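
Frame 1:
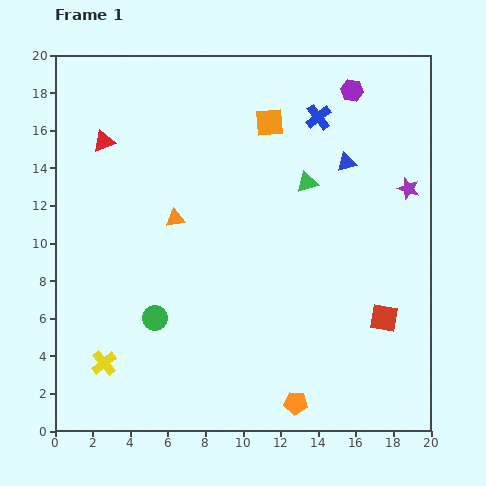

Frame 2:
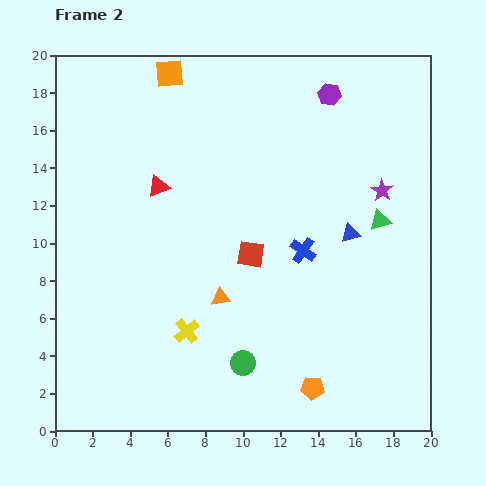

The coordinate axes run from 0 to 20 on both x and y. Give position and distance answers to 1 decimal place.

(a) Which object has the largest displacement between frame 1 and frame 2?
the red square

(moved 7.9; next 7.1)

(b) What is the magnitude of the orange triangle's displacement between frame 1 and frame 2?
4.8

The orange triangle moved from (6.4, 11.3) to (8.8, 7.1), a distance of √(2.4² + 4.2²) ≈ 4.8.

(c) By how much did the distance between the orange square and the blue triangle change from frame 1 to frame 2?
+8.2

Distance in frame 1: 4.6. Distance in frame 2: 12.8.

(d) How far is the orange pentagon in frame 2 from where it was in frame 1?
1.2

The orange pentagon moved from (12.8, 1.5) to (13.7, 2.3), a distance of √(0.9² + 0.8²) ≈ 1.2.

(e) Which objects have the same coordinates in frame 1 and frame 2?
none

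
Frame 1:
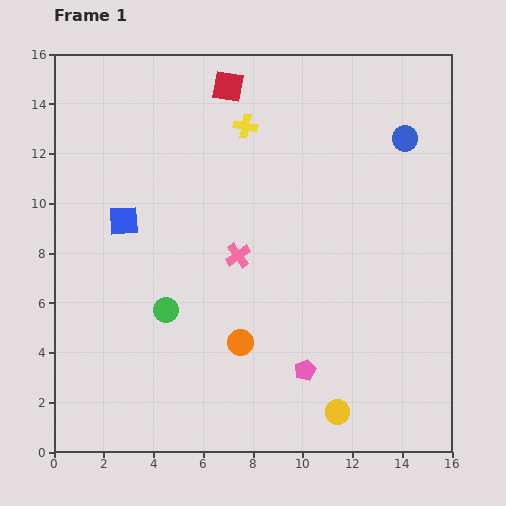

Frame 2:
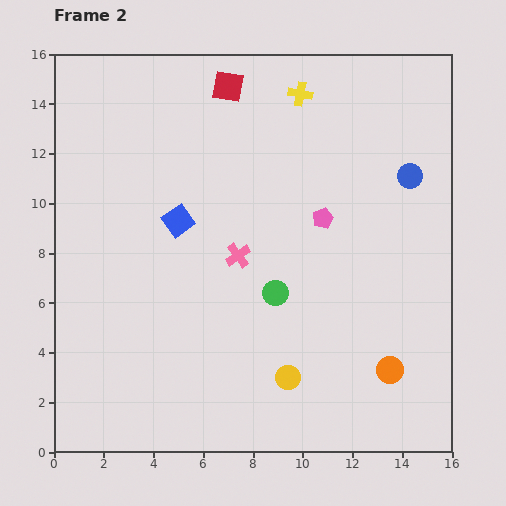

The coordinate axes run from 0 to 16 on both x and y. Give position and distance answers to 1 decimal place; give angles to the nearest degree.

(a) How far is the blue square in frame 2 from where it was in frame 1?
2.2

The blue square moved from (2.8, 9.3) to (5.0, 9.3), a distance of √(2.2² + 0.0²) ≈ 2.2.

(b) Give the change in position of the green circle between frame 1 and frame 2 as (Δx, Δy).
(4.4, 0.7)

The green circle was at (4.5, 5.7) in frame 1 and (8.9, 6.4) in frame 2.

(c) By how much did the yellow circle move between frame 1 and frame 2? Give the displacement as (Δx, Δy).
(-2.0, 1.4)

The yellow circle was at (11.4, 1.6) in frame 1 and (9.4, 3.0) in frame 2.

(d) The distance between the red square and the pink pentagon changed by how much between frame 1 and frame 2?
-5.3

Distance in frame 1: 11.8. Distance in frame 2: 6.5.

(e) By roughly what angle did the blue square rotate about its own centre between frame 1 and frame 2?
31° counter-clockwise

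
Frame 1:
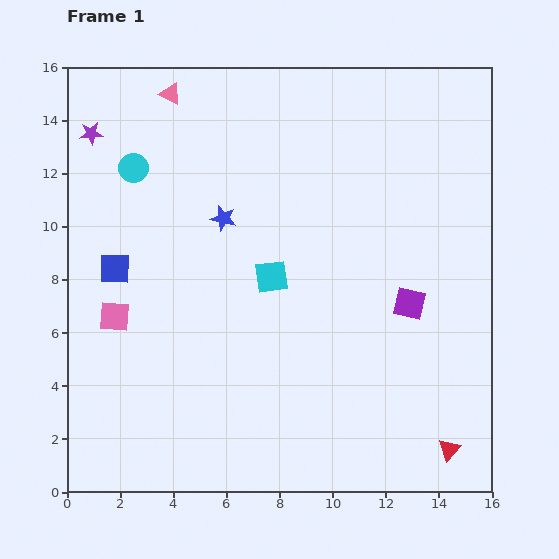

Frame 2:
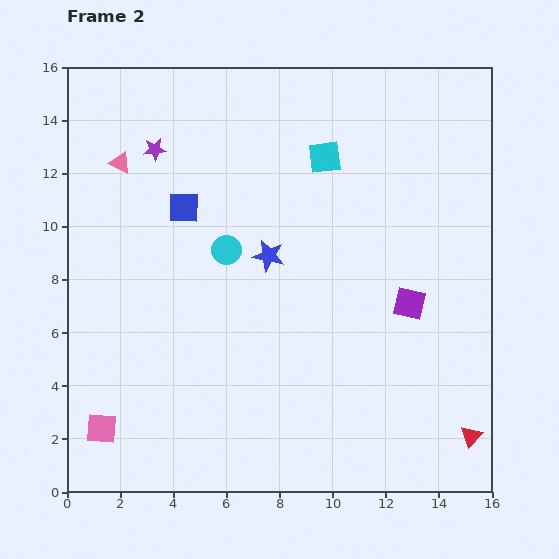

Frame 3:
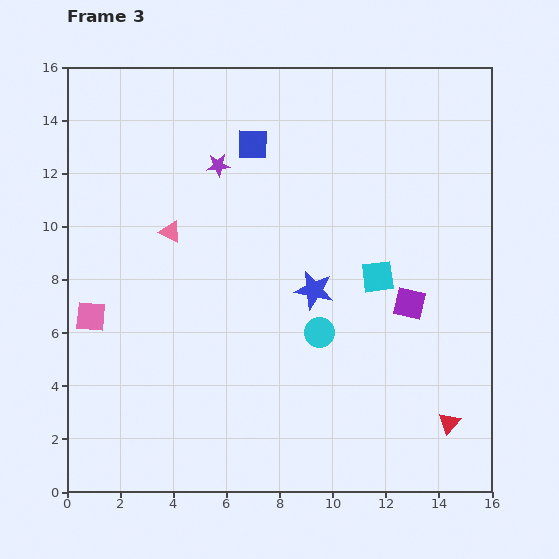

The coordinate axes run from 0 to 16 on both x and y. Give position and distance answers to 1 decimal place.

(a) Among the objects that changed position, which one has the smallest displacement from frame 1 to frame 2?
the red triangle

(moved 0.9)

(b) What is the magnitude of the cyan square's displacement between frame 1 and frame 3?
4.0

The cyan square moved from (7.7, 8.1) to (11.7, 8.1), a distance of √(4.0² + 0.0²) ≈ 4.0.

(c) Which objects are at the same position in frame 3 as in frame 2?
the purple square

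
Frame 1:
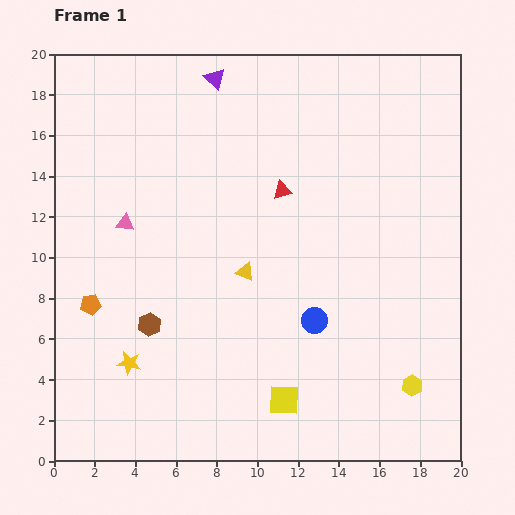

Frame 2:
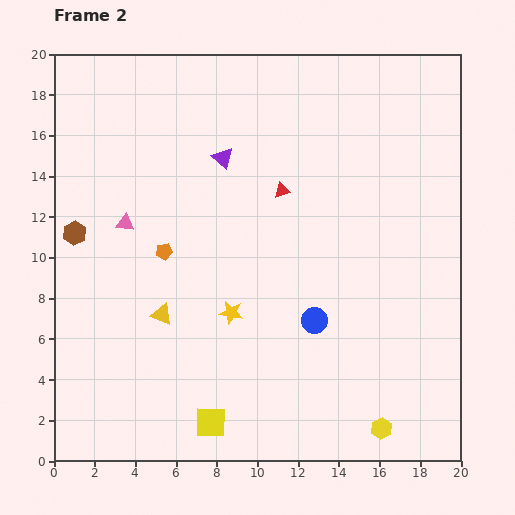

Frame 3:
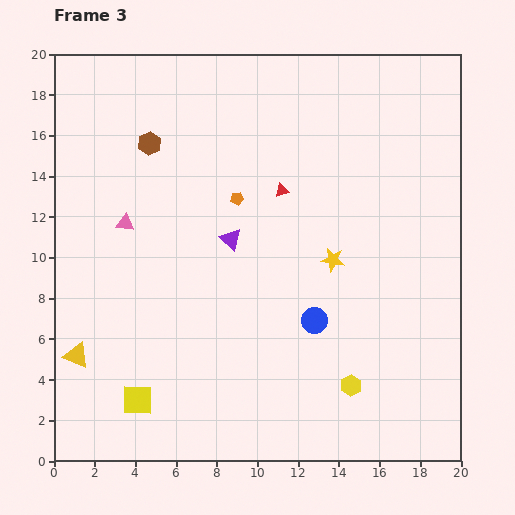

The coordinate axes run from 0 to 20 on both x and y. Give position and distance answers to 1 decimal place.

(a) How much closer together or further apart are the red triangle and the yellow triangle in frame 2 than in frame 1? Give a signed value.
+4.1

Distance in frame 1: 4.4. Distance in frame 2: 8.5.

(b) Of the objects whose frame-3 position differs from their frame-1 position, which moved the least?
the yellow hexagon

(moved 3.0)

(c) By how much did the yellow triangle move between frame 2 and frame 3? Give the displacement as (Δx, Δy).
(-4.2, -2.0)

The yellow triangle was at (5.3, 7.2) in frame 2 and (1.1, 5.2) in frame 3.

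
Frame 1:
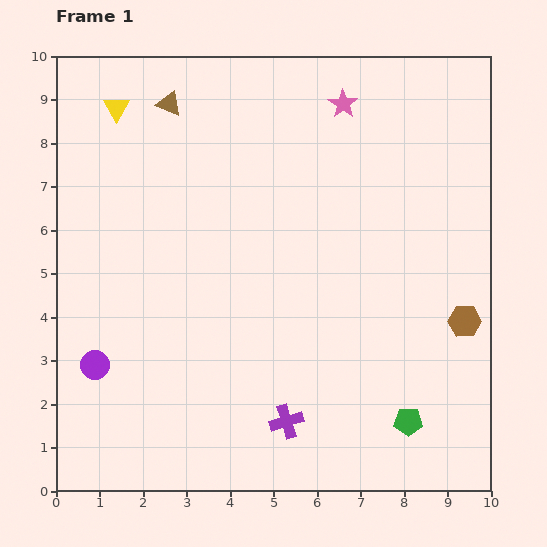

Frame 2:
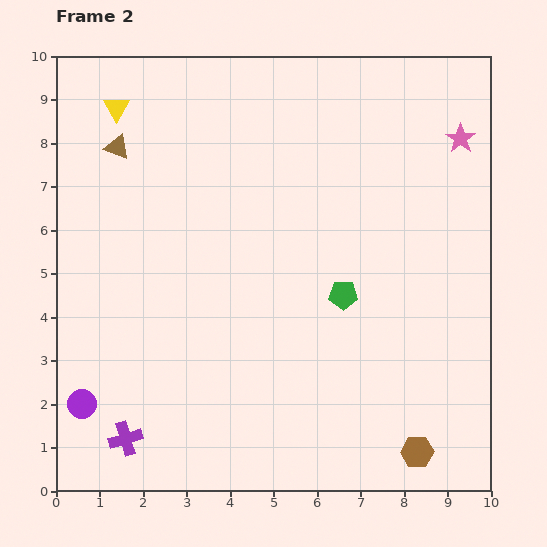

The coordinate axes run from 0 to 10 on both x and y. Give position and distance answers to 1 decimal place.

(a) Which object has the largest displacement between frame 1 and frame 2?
the purple cross

(moved 3.7; next 3.3)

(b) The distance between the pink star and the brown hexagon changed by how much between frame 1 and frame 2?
+1.6

Distance in frame 1: 5.7. Distance in frame 2: 7.3.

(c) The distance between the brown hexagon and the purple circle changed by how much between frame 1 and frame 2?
-0.8

Distance in frame 1: 8.6. Distance in frame 2: 7.8.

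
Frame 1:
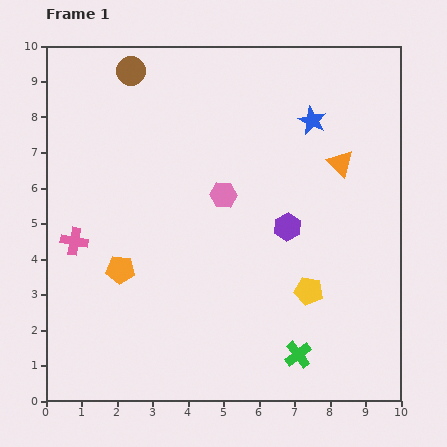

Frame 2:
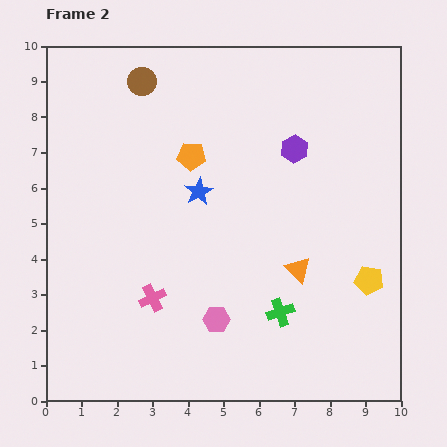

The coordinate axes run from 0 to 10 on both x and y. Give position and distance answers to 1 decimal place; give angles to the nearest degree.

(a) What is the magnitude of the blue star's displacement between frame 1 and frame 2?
3.8

The blue star moved from (7.5, 7.9) to (4.3, 5.9), a distance of √(3.2² + 2.0²) ≈ 3.8.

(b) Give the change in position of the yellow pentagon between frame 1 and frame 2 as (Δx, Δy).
(1.7, 0.3)

The yellow pentagon was at (7.4, 3.1) in frame 1 and (9.1, 3.4) in frame 2.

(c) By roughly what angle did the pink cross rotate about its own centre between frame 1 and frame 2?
36° counter-clockwise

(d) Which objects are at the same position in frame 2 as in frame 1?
none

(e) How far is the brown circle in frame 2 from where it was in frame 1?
0.4

The brown circle moved from (2.4, 9.3) to (2.7, 9.0), a distance of √(0.3² + 0.3²) ≈ 0.4.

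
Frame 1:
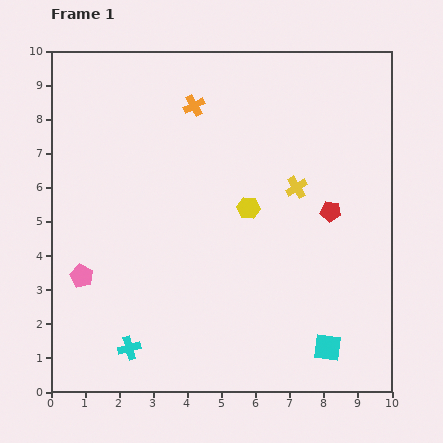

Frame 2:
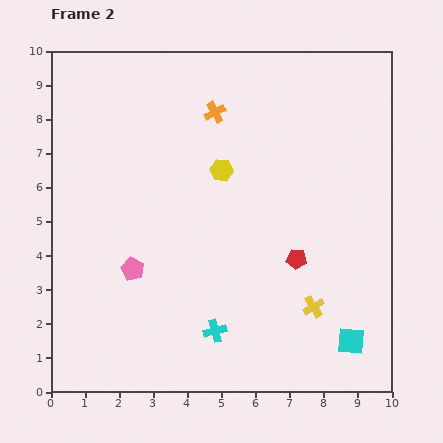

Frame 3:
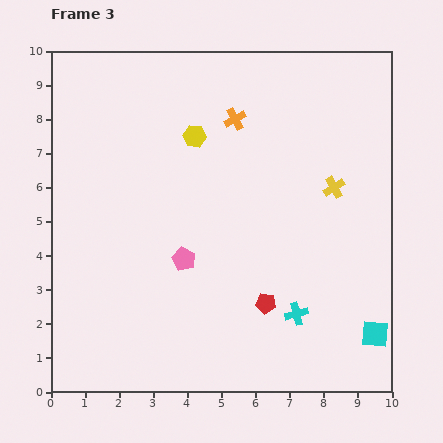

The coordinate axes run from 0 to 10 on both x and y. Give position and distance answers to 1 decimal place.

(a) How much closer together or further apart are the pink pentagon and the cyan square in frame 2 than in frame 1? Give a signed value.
-0.8

Distance in frame 1: 7.5. Distance in frame 2: 6.7.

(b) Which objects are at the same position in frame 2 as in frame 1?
none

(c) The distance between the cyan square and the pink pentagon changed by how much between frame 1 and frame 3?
-1.5

Distance in frame 1: 7.5. Distance in frame 3: 6.0.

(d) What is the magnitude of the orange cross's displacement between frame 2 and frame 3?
0.6

The orange cross moved from (4.8, 8.2) to (5.4, 8.0), a distance of √(0.6² + 0.2²) ≈ 0.6.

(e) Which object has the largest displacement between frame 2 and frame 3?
the yellow cross

(moved 3.6; next 2.5)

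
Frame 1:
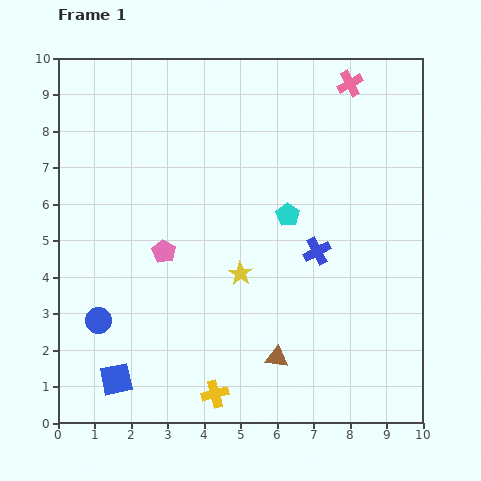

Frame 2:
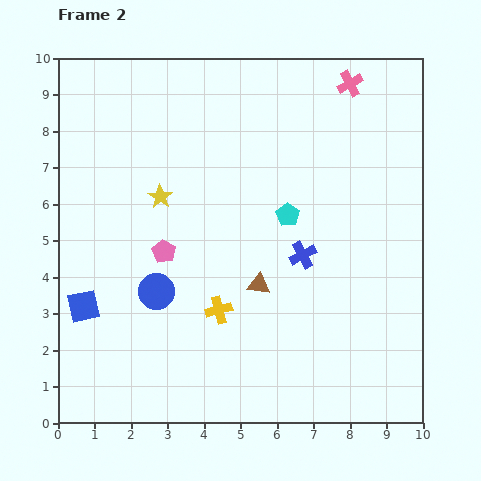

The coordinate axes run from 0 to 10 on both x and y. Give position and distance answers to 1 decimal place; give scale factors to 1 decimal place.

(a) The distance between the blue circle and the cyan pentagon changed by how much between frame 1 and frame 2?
-1.8

Distance in frame 1: 6.0. Distance in frame 2: 4.2.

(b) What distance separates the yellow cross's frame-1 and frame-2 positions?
2.3

The yellow cross moved from (4.3, 0.8) to (4.4, 3.1), a distance of √(0.1² + 2.3²) ≈ 2.3.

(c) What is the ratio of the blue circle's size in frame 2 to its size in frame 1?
1.4×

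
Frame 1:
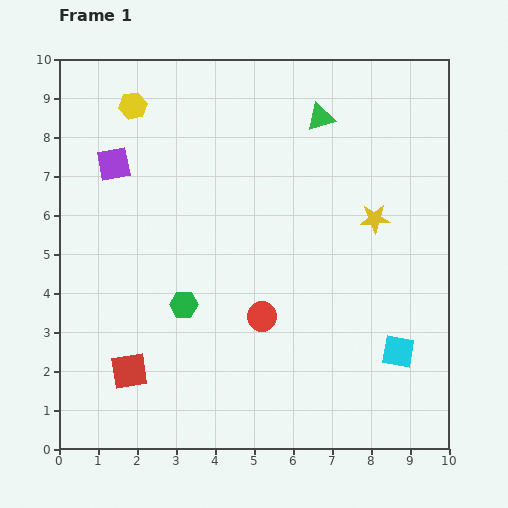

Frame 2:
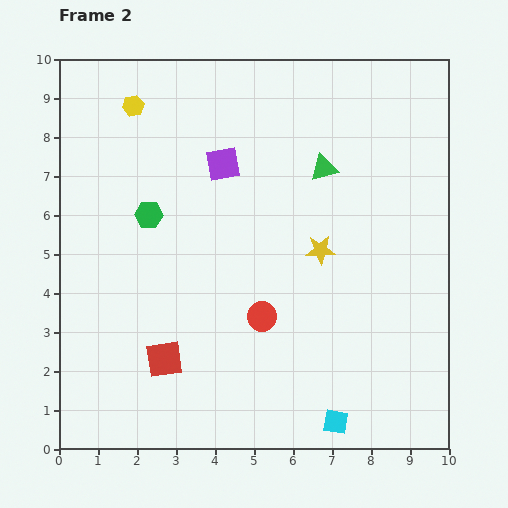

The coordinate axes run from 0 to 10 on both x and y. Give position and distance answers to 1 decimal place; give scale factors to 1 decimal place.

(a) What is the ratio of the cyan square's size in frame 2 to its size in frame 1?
0.8×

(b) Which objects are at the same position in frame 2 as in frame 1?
the red circle, the yellow hexagon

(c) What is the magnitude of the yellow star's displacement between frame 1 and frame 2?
1.6

The yellow star moved from (8.1, 5.9) to (6.7, 5.1), a distance of √(1.4² + 0.8²) ≈ 1.6.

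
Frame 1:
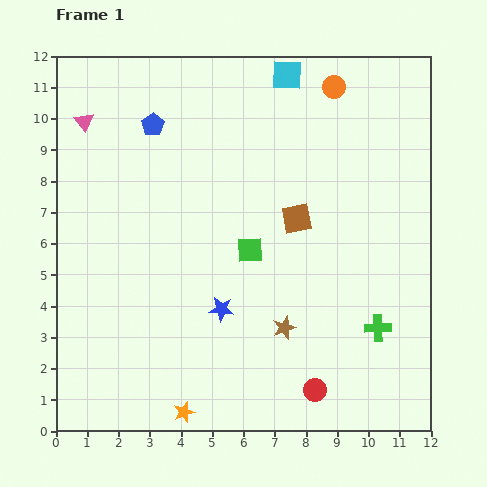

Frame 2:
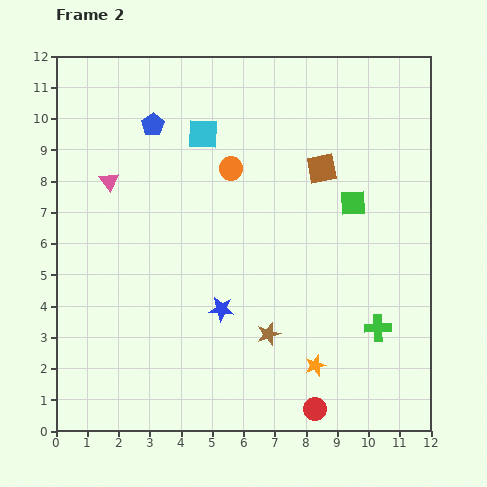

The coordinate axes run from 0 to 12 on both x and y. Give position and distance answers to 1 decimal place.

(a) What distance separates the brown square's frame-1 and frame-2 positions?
1.8

The brown square moved from (7.7, 6.8) to (8.5, 8.4), a distance of √(0.8² + 1.6²) ≈ 1.8.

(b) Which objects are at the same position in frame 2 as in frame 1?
the green cross, the blue pentagon, the blue star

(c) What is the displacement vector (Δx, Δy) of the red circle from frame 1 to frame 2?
(0.0, -0.6)

The red circle was at (8.3, 1.3) in frame 1 and (8.3, 0.7) in frame 2.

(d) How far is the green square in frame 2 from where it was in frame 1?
3.6

The green square moved from (6.2, 5.8) to (9.5, 7.3), a distance of √(3.3² + 1.5²) ≈ 3.6.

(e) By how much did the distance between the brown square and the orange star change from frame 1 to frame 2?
-0.9

Distance in frame 1: 7.2. Distance in frame 2: 6.3.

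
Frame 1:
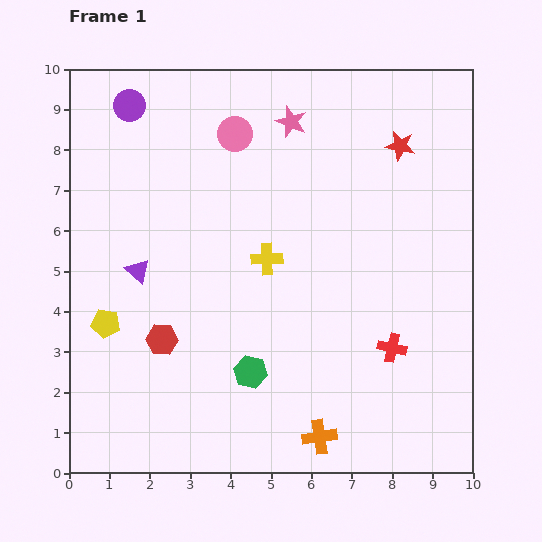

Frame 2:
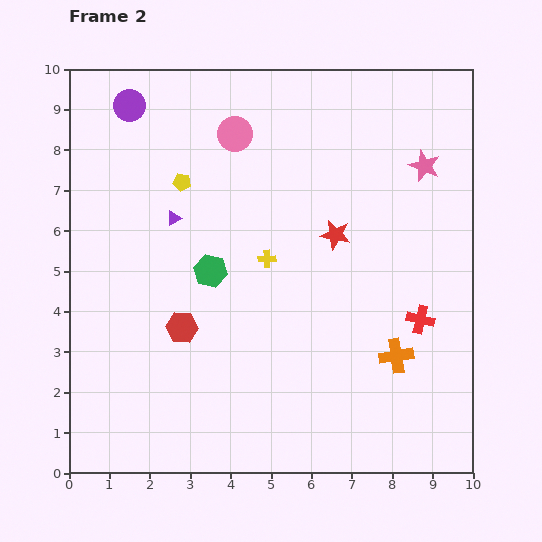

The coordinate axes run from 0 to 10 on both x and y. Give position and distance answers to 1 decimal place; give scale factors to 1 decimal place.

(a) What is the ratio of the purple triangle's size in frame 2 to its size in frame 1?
0.6×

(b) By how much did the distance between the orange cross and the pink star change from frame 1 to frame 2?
-3.0

Distance in frame 1: 7.8. Distance in frame 2: 4.8.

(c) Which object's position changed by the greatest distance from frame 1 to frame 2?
the yellow pentagon

(moved 4.0; next 3.5)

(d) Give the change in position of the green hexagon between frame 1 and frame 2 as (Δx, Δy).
(-1.0, 2.5)

The green hexagon was at (4.5, 2.5) in frame 1 and (3.5, 5.0) in frame 2.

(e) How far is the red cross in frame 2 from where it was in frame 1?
1.0

The red cross moved from (8.0, 3.1) to (8.7, 3.8), a distance of √(0.7² + 0.7²) ≈ 1.0.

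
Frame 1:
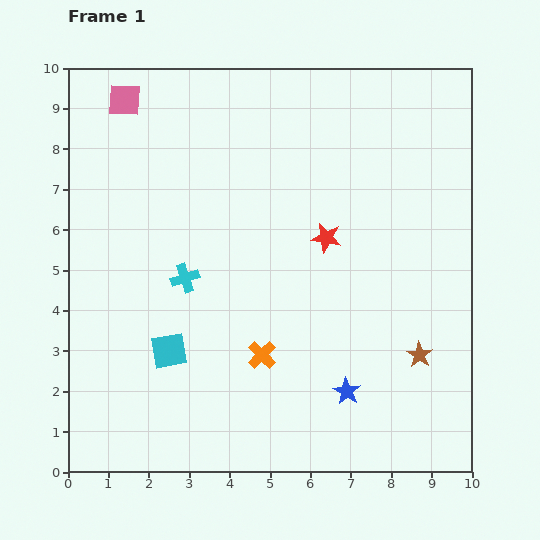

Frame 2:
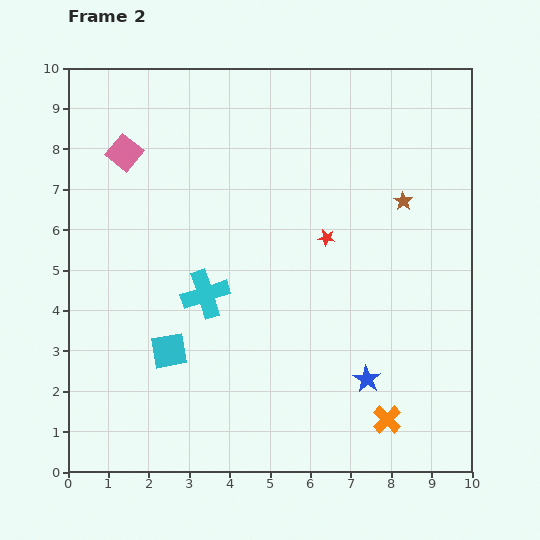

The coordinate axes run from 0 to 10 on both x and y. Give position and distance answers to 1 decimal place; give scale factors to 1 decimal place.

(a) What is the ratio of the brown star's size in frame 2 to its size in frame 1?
0.7×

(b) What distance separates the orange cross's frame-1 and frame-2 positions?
3.5

The orange cross moved from (4.8, 2.9) to (7.9, 1.3), a distance of √(3.1² + 1.6²) ≈ 3.5.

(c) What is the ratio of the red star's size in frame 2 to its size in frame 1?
0.6×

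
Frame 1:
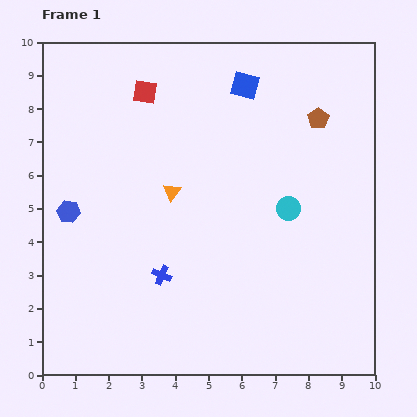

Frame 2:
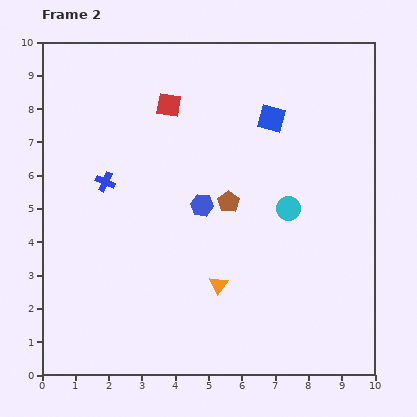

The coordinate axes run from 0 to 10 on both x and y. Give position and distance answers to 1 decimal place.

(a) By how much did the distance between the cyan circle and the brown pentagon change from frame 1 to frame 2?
-1.0

Distance in frame 1: 2.8. Distance in frame 2: 1.8.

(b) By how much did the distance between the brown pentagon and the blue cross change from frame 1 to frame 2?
-2.9

Distance in frame 1: 6.6. Distance in frame 2: 3.7.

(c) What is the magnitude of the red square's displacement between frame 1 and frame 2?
0.8

The red square moved from (3.1, 8.5) to (3.8, 8.1), a distance of √(0.7² + 0.4²) ≈ 0.8.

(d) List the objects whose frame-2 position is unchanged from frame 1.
the cyan circle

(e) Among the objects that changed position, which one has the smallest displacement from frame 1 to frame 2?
the red square

(moved 0.8)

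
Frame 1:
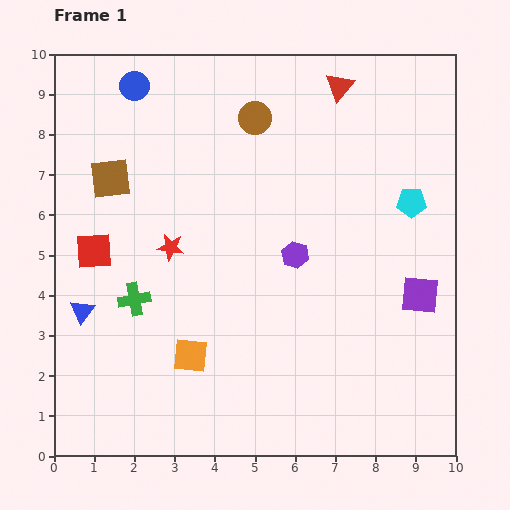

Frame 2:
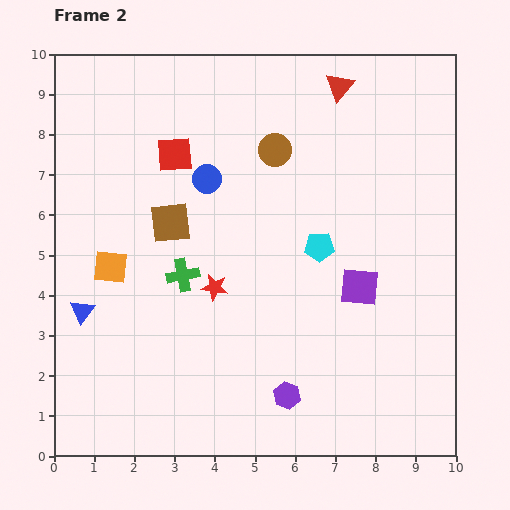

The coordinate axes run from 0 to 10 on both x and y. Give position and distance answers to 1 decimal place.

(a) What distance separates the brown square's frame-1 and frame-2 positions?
1.9

The brown square moved from (1.4, 6.9) to (2.9, 5.8), a distance of √(1.5² + 1.1²) ≈ 1.9.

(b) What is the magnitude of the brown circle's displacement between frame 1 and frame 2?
0.9

The brown circle moved from (5.0, 8.4) to (5.5, 7.6), a distance of √(0.5² + 0.8²) ≈ 0.9.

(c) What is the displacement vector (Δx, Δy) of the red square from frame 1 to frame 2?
(2.0, 2.4)

The red square was at (1.0, 5.1) in frame 1 and (3.0, 7.5) in frame 2.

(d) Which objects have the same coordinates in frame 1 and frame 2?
the blue triangle, the red triangle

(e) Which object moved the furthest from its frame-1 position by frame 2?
the purple hexagon

(moved 3.5; next 3.1)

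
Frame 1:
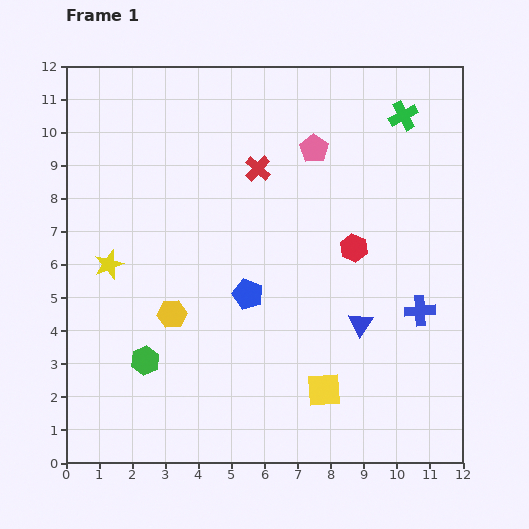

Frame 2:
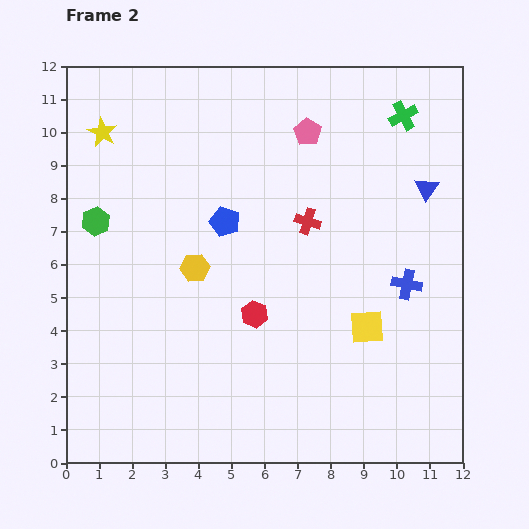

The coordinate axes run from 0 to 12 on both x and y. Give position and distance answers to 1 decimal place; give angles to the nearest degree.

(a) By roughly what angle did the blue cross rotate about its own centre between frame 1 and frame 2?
16° clockwise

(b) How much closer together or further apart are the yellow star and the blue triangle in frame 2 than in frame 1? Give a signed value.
+2.1

Distance in frame 1: 7.8. Distance in frame 2: 9.9.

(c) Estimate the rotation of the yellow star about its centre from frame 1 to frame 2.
23° counter-clockwise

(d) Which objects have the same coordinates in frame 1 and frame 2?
the green cross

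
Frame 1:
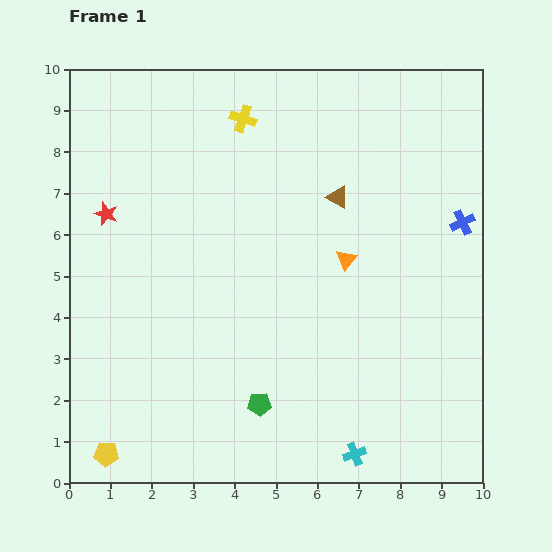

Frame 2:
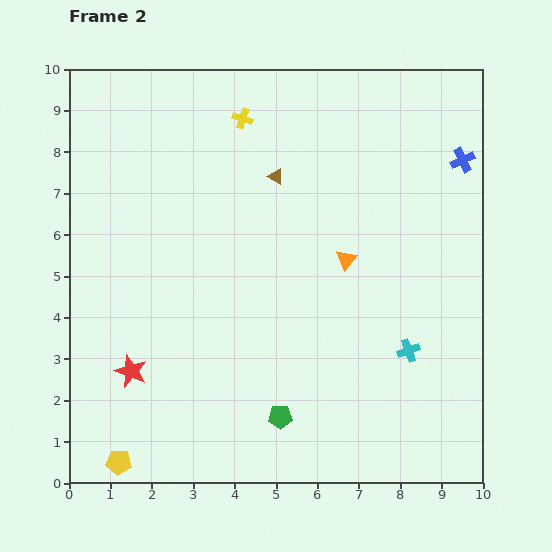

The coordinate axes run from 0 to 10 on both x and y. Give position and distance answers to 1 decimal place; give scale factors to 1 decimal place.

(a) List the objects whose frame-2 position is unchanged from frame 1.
the yellow cross, the orange triangle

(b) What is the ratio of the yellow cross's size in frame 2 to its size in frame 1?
0.8×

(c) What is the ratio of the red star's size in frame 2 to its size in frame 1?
1.4×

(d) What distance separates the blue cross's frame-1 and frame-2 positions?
1.5

The blue cross moved from (9.5, 6.3) to (9.5, 7.8), a distance of √(0.0² + 1.5²) ≈ 1.5.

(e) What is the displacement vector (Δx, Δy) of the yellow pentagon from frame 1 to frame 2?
(0.3, -0.2)

The yellow pentagon was at (0.9, 0.7) in frame 1 and (1.2, 0.5) in frame 2.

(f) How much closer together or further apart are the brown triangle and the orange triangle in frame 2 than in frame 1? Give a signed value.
+1.1

Distance in frame 1: 1.5. Distance in frame 2: 2.6.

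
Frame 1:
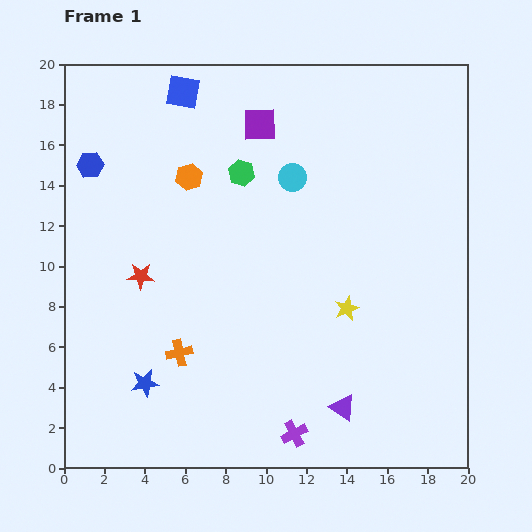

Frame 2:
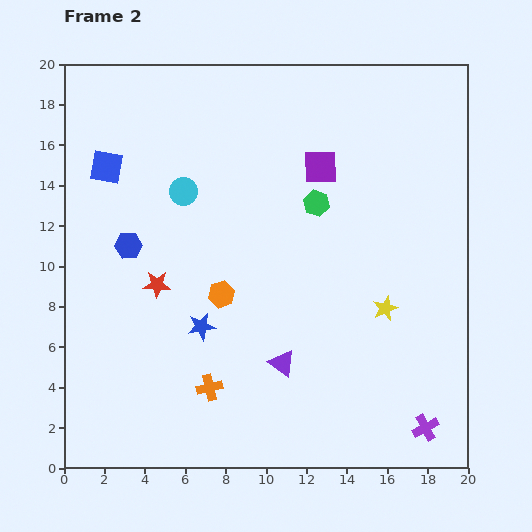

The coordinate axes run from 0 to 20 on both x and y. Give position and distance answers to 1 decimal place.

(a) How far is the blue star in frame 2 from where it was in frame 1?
4.0

The blue star moved from (4.0, 4.2) to (6.8, 7.0), a distance of √(2.8² + 2.8²) ≈ 4.0.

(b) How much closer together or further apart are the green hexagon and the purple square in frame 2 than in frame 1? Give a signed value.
-0.8

Distance in frame 1: 2.6. Distance in frame 2: 1.8.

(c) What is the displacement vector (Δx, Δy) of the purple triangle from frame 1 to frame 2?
(-3.0, 2.2)

The purple triangle was at (13.8, 3.0) in frame 1 and (10.8, 5.2) in frame 2.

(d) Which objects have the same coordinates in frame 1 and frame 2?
none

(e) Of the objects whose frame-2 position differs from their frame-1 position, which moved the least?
the red star

(moved 0.9)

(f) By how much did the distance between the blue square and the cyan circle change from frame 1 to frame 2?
-2.8

Distance in frame 1: 6.8. Distance in frame 2: 4.0.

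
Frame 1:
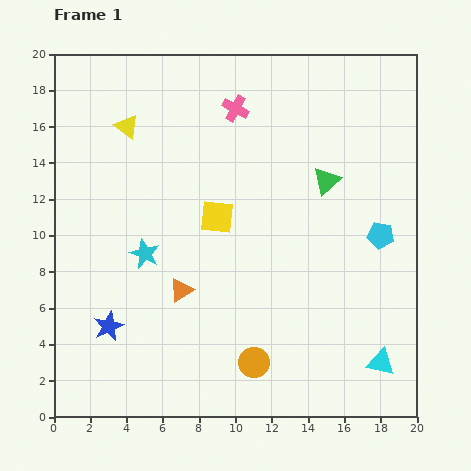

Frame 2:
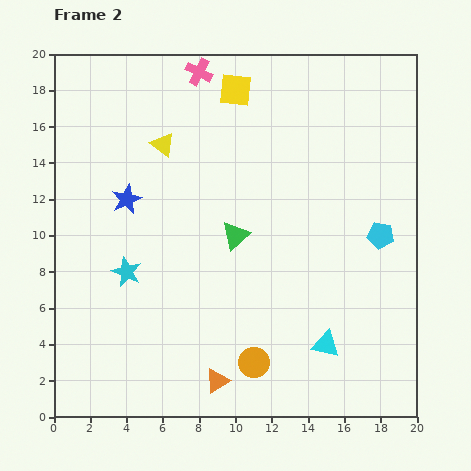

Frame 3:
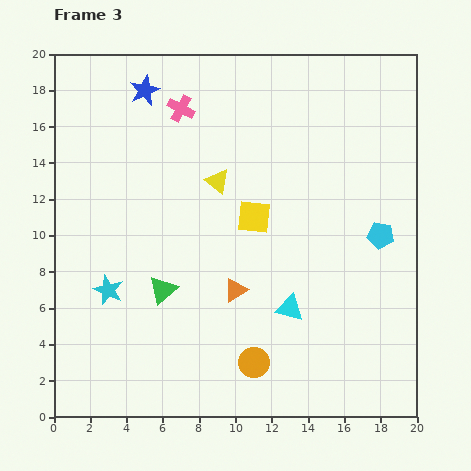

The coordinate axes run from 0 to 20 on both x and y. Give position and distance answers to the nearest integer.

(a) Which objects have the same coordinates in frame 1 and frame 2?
the orange circle, the cyan pentagon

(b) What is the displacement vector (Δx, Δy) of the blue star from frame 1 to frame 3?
(2, 13)

The blue star was at (3, 5) in frame 1 and (5, 18) in frame 3.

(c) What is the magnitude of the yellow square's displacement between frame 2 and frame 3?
7

The yellow square moved from (10, 18) to (11, 11), a distance of √(1² + 7²) ≈ 7.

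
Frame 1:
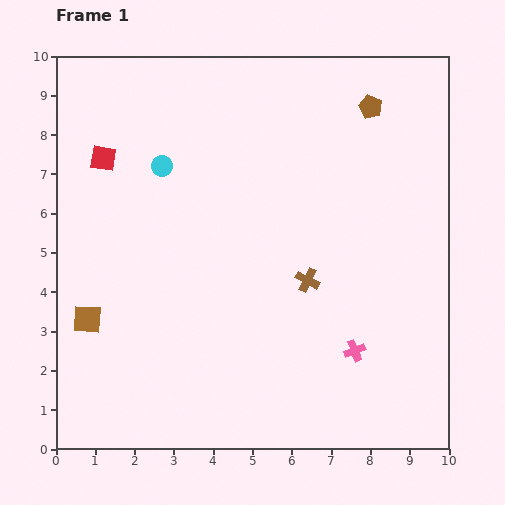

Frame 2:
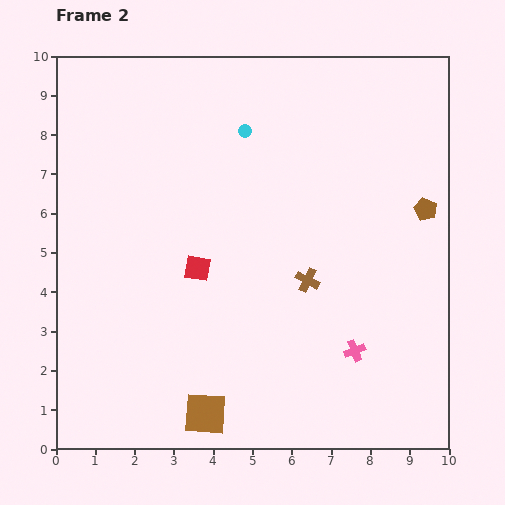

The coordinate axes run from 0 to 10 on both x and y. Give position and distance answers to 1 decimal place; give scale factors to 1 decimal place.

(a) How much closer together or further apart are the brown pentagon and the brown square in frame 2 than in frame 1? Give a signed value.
-1.4

Distance in frame 1: 9.0. Distance in frame 2: 7.6.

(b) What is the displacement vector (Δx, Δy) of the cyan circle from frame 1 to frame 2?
(2.1, 0.9)

The cyan circle was at (2.7, 7.2) in frame 1 and (4.8, 8.1) in frame 2.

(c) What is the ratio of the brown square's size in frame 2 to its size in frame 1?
1.5×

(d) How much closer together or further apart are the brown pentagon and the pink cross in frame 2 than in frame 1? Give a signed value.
-2.2

Distance in frame 1: 6.2. Distance in frame 2: 4.0.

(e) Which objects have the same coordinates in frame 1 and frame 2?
the brown cross, the pink cross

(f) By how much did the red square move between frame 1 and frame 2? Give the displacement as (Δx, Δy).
(2.4, -2.8)

The red square was at (1.2, 7.4) in frame 1 and (3.6, 4.6) in frame 2.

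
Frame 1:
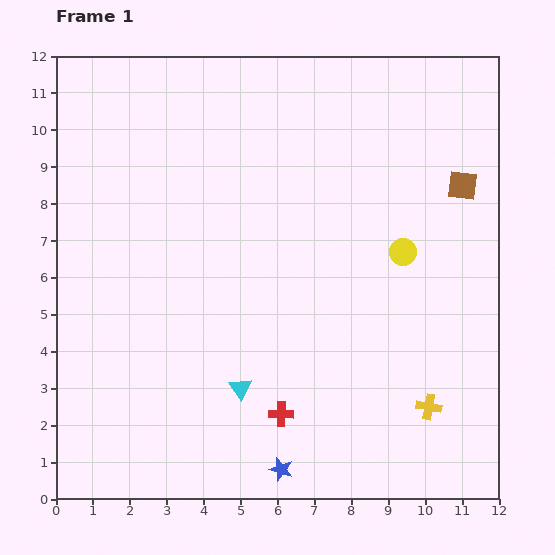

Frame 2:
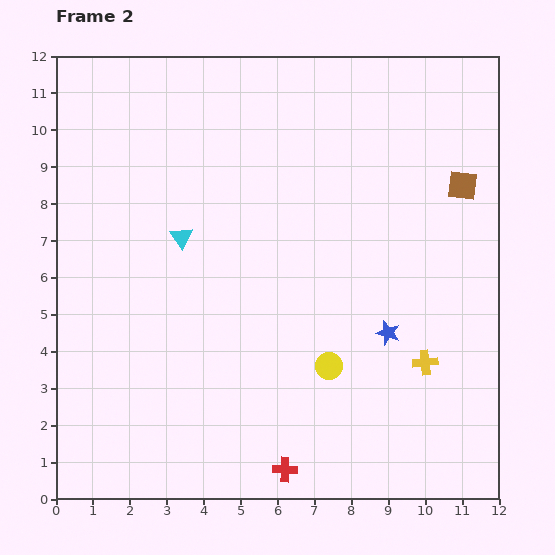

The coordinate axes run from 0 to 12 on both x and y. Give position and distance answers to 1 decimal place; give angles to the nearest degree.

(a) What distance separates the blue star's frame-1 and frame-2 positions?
4.7

The blue star moved from (6.1, 0.8) to (9.0, 4.5), a distance of √(2.9² + 3.7²) ≈ 4.7.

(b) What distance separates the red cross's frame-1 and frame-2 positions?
1.5

The red cross moved from (6.1, 2.3) to (6.2, 0.8), a distance of √(0.1² + 1.5²) ≈ 1.5.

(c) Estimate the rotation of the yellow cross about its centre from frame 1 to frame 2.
16° counter-clockwise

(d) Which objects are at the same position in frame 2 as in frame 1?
the brown square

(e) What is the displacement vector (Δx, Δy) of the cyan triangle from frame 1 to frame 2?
(-1.6, 4.1)

The cyan triangle was at (5.0, 3.0) in frame 1 and (3.4, 7.1) in frame 2.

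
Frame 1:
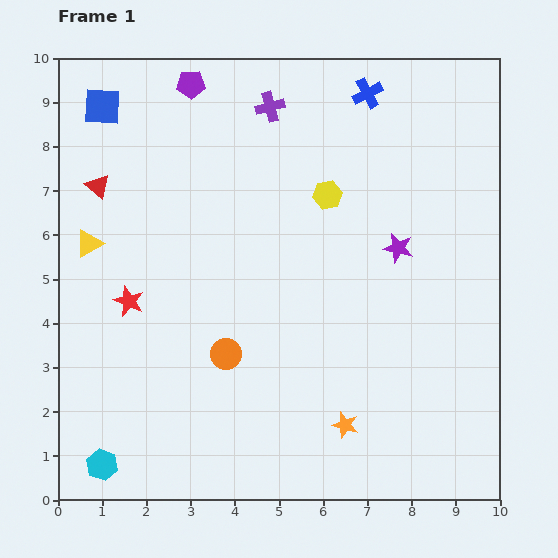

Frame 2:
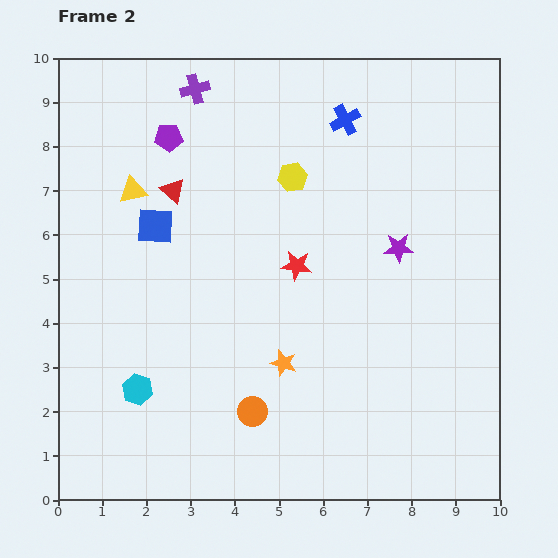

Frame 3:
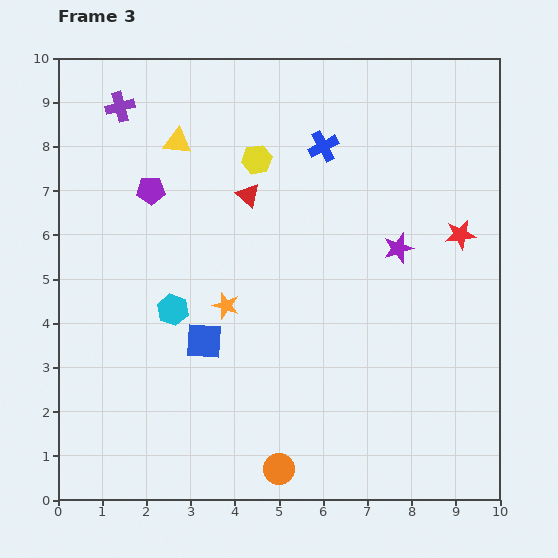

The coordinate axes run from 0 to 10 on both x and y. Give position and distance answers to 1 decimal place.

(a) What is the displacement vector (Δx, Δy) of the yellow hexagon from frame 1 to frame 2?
(-0.8, 0.4)

The yellow hexagon was at (6.1, 6.9) in frame 1 and (5.3, 7.3) in frame 2.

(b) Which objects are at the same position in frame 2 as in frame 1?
the purple star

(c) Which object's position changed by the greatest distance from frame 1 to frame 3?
the red star

(moved 7.6; next 5.8)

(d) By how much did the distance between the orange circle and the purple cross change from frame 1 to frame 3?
+3.3

Distance in frame 1: 5.7. Distance in frame 3: 9.0.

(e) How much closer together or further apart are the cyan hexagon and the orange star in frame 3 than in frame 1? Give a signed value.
-4.4

Distance in frame 1: 5.6. Distance in frame 3: 1.2.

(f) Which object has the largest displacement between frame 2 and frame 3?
the red star

(moved 3.8; next 2.8)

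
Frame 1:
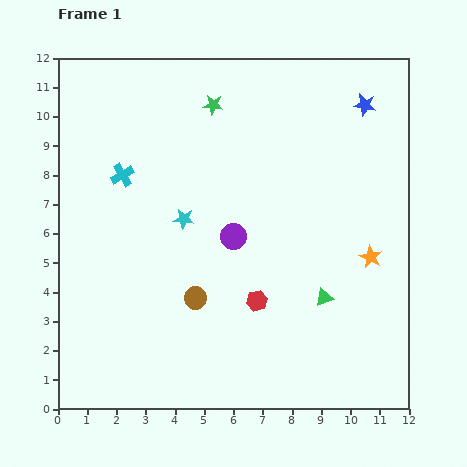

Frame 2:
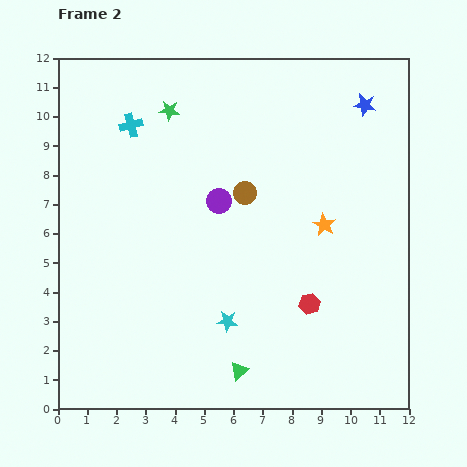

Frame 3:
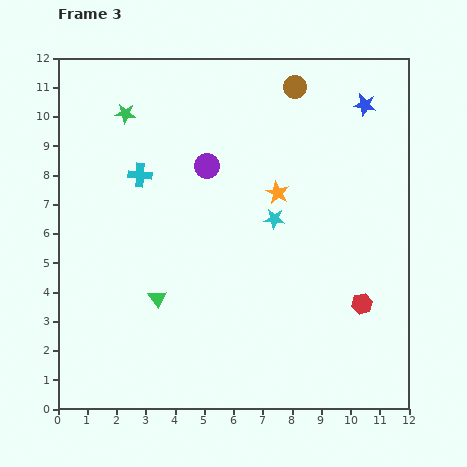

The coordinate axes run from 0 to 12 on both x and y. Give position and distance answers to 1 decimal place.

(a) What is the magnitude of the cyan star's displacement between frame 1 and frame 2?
3.8

The cyan star moved from (4.3, 6.5) to (5.8, 3.0), a distance of √(1.5² + 3.5²) ≈ 3.8.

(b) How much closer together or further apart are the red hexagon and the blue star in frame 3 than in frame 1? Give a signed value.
-0.9

Distance in frame 1: 7.7. Distance in frame 3: 6.8.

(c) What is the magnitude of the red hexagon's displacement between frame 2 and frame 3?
1.8

The red hexagon moved from (8.6, 3.6) to (10.4, 3.6), a distance of √(1.8² + 0.0²) ≈ 1.8.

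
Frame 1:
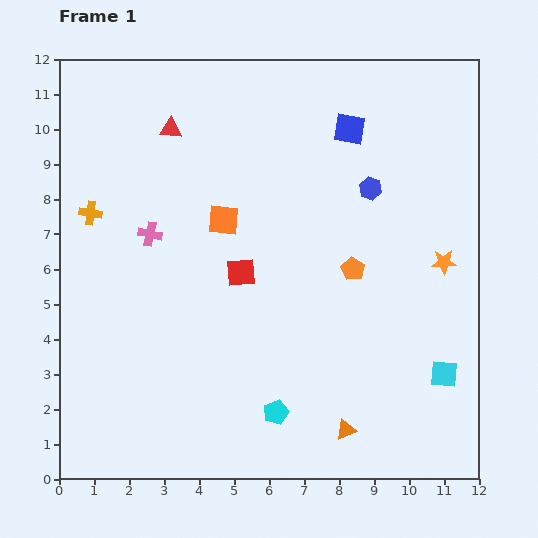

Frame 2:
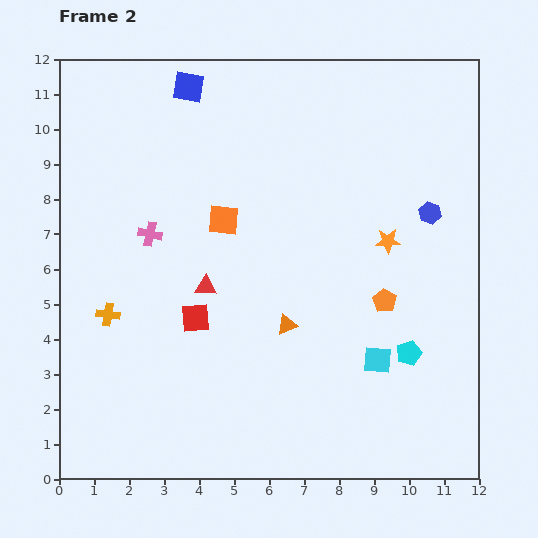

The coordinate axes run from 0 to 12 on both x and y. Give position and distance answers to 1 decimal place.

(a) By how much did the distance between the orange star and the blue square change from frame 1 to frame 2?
+2.5

Distance in frame 1: 4.7. Distance in frame 2: 7.2.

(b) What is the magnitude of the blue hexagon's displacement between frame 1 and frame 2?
1.8

The blue hexagon moved from (8.9, 8.3) to (10.6, 7.6), a distance of √(1.7² + 0.7²) ≈ 1.8.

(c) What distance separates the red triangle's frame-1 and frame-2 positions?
4.6

The red triangle moved from (3.2, 10.0) to (4.2, 5.5), a distance of √(1.0² + 4.5²) ≈ 4.6.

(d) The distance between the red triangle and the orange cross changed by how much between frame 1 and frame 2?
-0.4

Distance in frame 1: 3.3. Distance in frame 2: 2.9.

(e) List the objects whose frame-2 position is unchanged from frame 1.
the pink cross, the orange square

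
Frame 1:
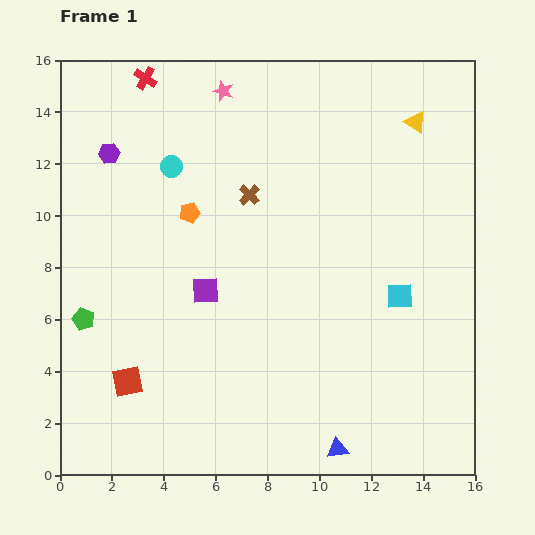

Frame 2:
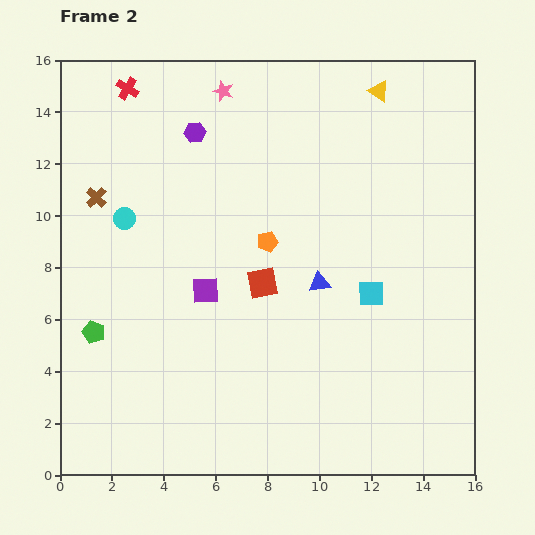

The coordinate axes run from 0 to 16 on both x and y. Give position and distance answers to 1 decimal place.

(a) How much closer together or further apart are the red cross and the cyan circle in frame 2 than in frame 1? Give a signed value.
+1.5

Distance in frame 1: 3.5. Distance in frame 2: 5.0.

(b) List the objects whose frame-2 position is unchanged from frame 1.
the pink star, the purple square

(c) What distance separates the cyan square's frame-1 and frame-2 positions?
1.1

The cyan square moved from (13.1, 6.9) to (12.0, 7.0), a distance of √(1.1² + 0.1²) ≈ 1.1.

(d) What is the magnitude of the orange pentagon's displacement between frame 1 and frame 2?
3.2

The orange pentagon moved from (5.0, 10.1) to (8.0, 9.0), a distance of √(3.0² + 1.1²) ≈ 3.2.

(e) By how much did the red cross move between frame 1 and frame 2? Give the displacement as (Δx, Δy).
(-0.7, -0.4)

The red cross was at (3.3, 15.3) in frame 1 and (2.6, 14.9) in frame 2.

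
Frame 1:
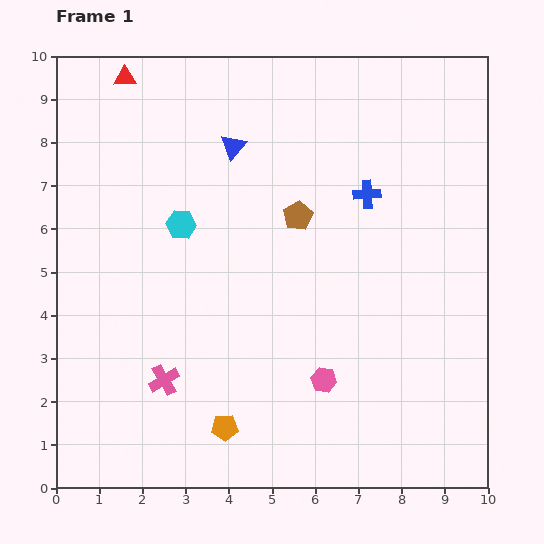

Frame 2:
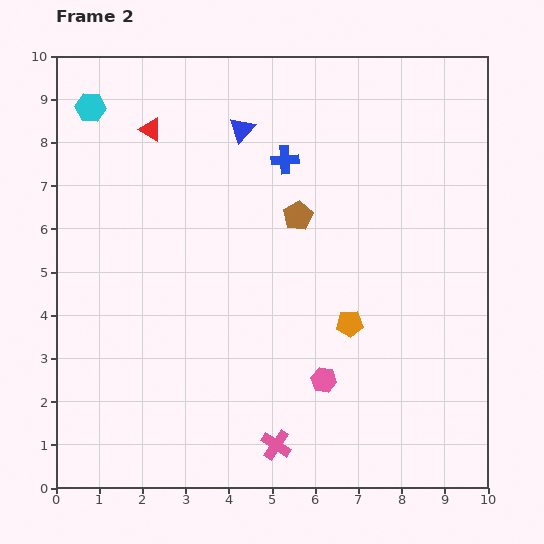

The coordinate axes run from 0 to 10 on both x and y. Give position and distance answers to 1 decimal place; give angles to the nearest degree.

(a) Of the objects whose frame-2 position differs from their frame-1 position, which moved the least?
the blue triangle

(moved 0.4)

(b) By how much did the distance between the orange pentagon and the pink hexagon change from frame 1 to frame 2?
-1.1

Distance in frame 1: 2.5. Distance in frame 2: 1.4.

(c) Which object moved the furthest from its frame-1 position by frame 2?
the orange pentagon

(moved 3.8; next 3.4)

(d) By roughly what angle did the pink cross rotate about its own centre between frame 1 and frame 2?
25° counter-clockwise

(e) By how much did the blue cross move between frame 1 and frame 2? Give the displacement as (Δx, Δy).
(-1.9, 0.8)

The blue cross was at (7.2, 6.8) in frame 1 and (5.3, 7.6) in frame 2.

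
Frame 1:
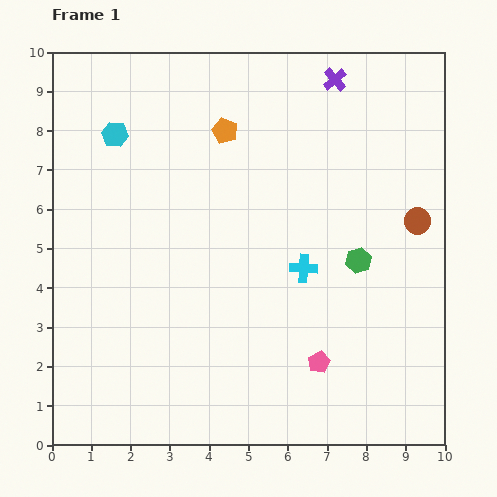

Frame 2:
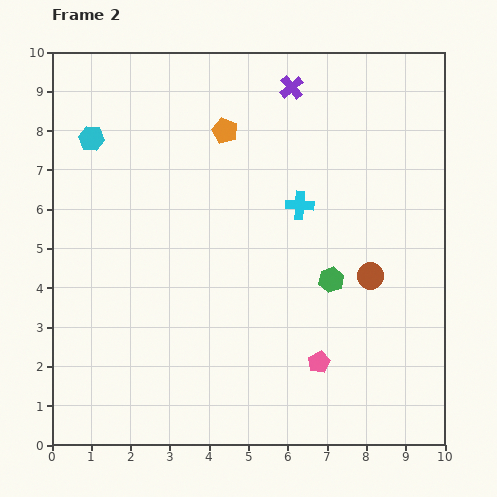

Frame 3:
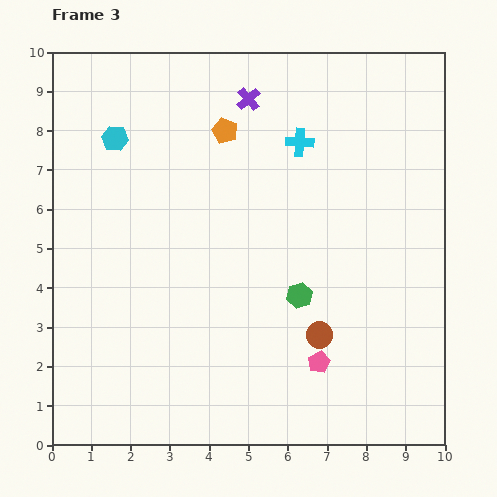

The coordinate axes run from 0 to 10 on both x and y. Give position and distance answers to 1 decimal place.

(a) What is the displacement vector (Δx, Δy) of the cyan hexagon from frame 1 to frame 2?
(-0.6, -0.1)

The cyan hexagon was at (1.6, 7.9) in frame 1 and (1.0, 7.8) in frame 2.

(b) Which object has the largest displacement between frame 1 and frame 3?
the brown circle

(moved 3.8; next 3.2)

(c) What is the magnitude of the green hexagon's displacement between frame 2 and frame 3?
0.9

The green hexagon moved from (7.1, 4.2) to (6.3, 3.8), a distance of √(0.8² + 0.4²) ≈ 0.9.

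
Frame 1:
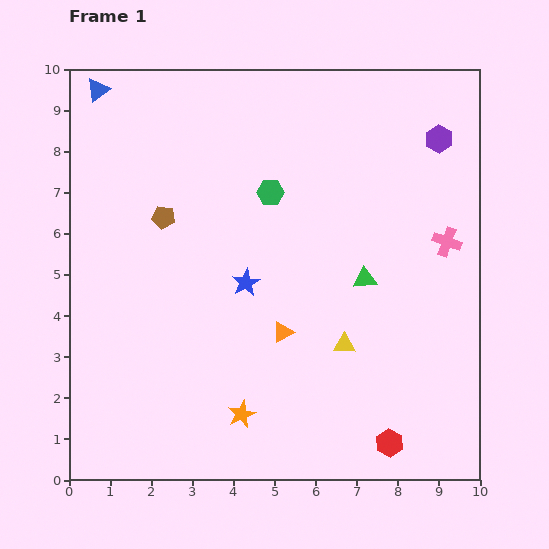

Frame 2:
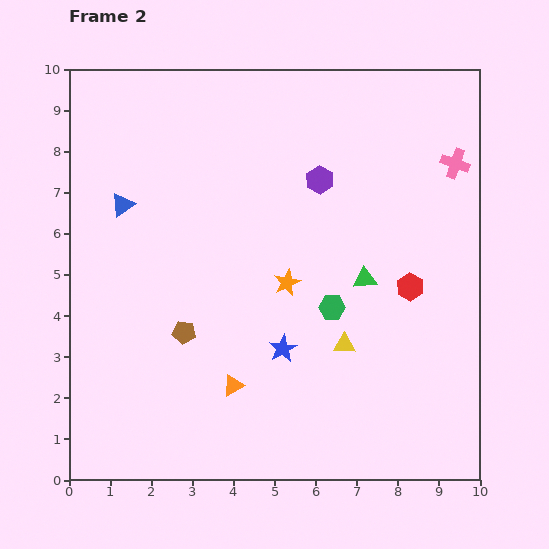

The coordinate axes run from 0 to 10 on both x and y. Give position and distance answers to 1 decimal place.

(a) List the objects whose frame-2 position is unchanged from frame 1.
the green triangle, the yellow triangle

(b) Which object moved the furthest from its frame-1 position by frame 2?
the red hexagon

(moved 3.8; next 3.4)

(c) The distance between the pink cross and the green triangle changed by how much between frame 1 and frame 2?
+1.4

Distance in frame 1: 2.2. Distance in frame 2: 3.6.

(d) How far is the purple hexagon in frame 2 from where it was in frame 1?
3.1

The purple hexagon moved from (9.0, 8.3) to (6.1, 7.3), a distance of √(2.9² + 1.0²) ≈ 3.1.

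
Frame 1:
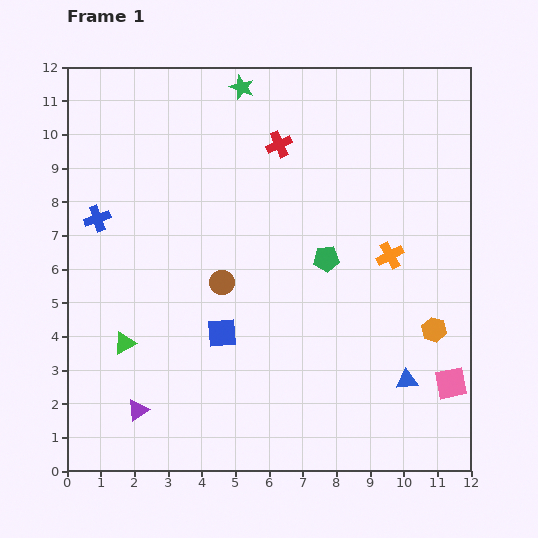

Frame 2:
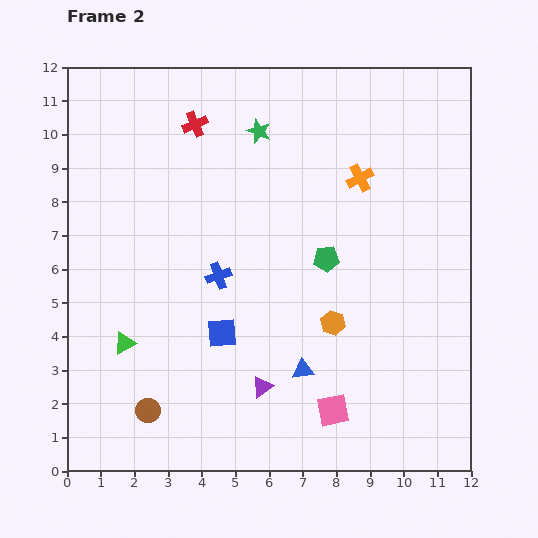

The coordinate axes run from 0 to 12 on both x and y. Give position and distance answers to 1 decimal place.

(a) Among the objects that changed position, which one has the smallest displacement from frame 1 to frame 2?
the green star

(moved 1.4)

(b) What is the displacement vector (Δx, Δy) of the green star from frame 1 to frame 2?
(0.5, -1.3)

The green star was at (5.2, 11.4) in frame 1 and (5.7, 10.1) in frame 2.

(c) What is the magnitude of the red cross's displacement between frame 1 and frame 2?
2.6

The red cross moved from (6.3, 9.7) to (3.8, 10.3), a distance of √(2.5² + 0.6²) ≈ 2.6.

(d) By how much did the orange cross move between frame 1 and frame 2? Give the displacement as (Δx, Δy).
(-0.9, 2.3)

The orange cross was at (9.6, 6.4) in frame 1 and (8.7, 8.7) in frame 2.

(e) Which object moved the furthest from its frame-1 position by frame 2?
the brown circle

(moved 4.4; next 4.0)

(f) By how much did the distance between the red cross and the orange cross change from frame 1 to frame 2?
+0.5

Distance in frame 1: 4.7. Distance in frame 2: 5.2.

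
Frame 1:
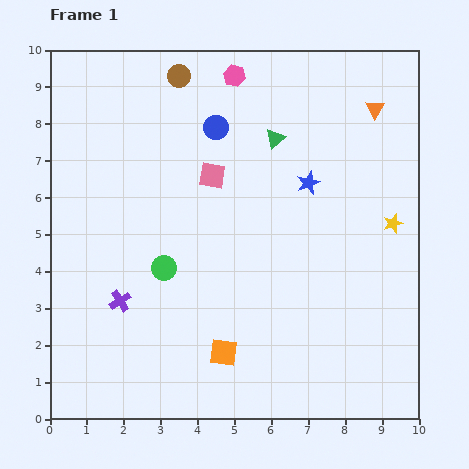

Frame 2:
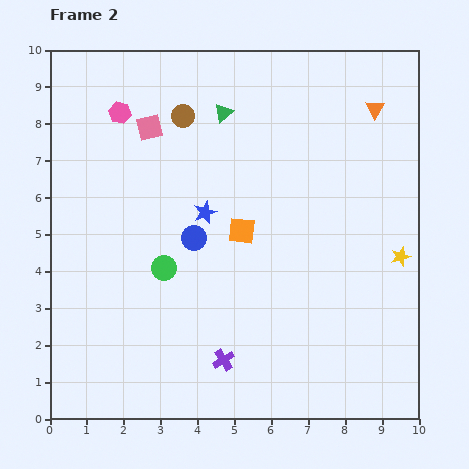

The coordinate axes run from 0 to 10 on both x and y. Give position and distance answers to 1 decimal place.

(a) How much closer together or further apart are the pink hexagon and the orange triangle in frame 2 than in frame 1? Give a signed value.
+3.0

Distance in frame 1: 3.9. Distance in frame 2: 6.9.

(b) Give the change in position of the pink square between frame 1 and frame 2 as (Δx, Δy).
(-1.7, 1.3)

The pink square was at (4.4, 6.6) in frame 1 and (2.7, 7.9) in frame 2.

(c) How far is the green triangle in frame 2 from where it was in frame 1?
1.6

The green triangle moved from (6.1, 7.6) to (4.7, 8.3), a distance of √(1.4² + 0.7²) ≈ 1.6.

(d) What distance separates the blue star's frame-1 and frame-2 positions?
2.9

The blue star moved from (7.0, 6.4) to (4.2, 5.6), a distance of √(2.8² + 0.8²) ≈ 2.9.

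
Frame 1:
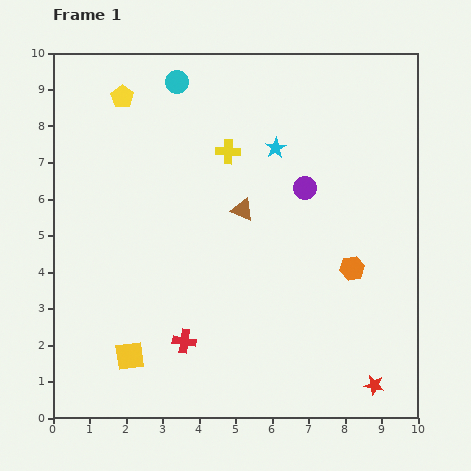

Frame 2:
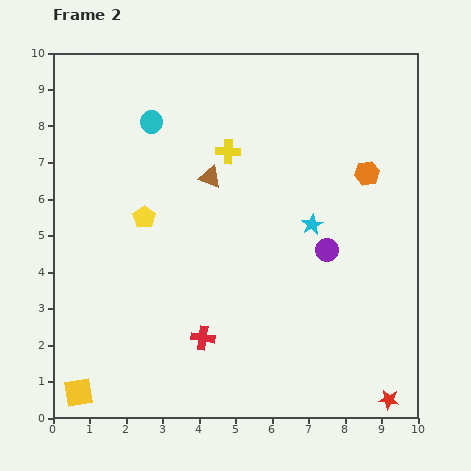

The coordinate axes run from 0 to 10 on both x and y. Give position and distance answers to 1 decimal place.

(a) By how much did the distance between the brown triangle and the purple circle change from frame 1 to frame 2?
+2.0

Distance in frame 1: 1.8. Distance in frame 2: 3.8.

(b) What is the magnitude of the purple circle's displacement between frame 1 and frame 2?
1.8

The purple circle moved from (6.9, 6.3) to (7.5, 4.6), a distance of √(0.6² + 1.7²) ≈ 1.8.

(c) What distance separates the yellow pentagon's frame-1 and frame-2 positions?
3.4

The yellow pentagon moved from (1.9, 8.8) to (2.5, 5.5), a distance of √(0.6² + 3.3²) ≈ 3.4.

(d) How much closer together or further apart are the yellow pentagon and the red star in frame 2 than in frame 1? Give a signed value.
-2.1

Distance in frame 1: 10.5. Distance in frame 2: 8.4.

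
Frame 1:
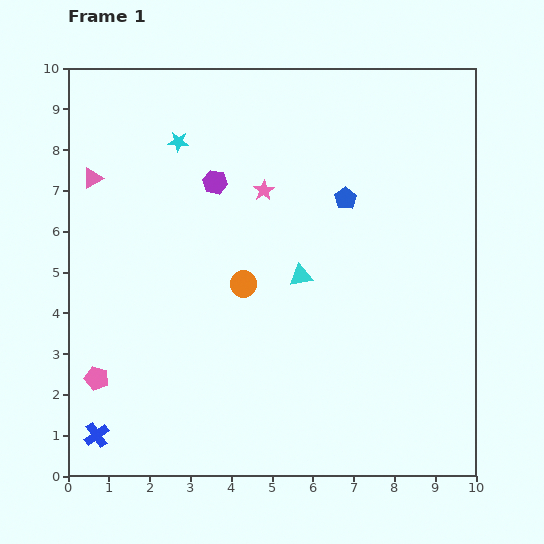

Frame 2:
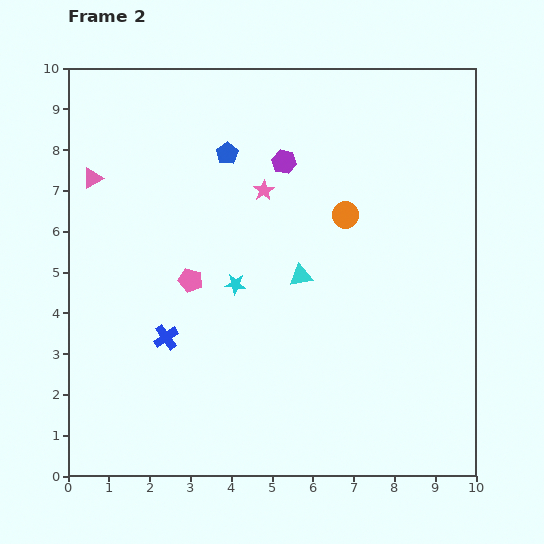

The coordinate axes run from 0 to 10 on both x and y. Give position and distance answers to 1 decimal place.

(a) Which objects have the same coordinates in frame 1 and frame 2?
the pink star, the cyan triangle, the pink triangle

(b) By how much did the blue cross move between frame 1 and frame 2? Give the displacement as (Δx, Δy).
(1.7, 2.4)

The blue cross was at (0.7, 1.0) in frame 1 and (2.4, 3.4) in frame 2.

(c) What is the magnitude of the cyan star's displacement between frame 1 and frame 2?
3.8

The cyan star moved from (2.7, 8.2) to (4.1, 4.7), a distance of √(1.4² + 3.5²) ≈ 3.8.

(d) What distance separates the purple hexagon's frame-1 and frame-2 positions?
1.8

The purple hexagon moved from (3.6, 7.2) to (5.3, 7.7), a distance of √(1.7² + 0.5²) ≈ 1.8.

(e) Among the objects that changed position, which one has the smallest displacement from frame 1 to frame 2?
the purple hexagon

(moved 1.8)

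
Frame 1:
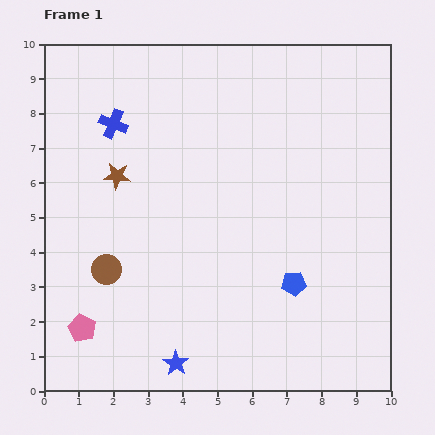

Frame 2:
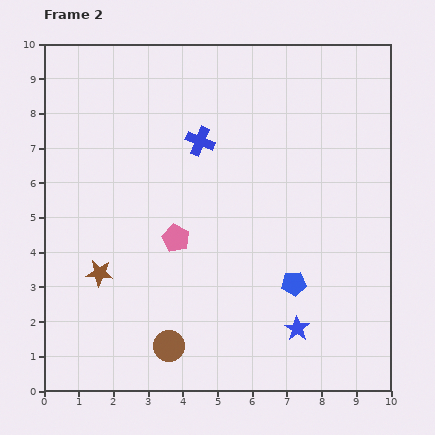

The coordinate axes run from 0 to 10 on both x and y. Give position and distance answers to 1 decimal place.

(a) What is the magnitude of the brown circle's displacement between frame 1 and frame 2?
2.8

The brown circle moved from (1.8, 3.5) to (3.6, 1.3), a distance of √(1.8² + 2.2²) ≈ 2.8.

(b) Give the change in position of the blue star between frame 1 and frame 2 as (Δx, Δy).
(3.5, 1.0)

The blue star was at (3.8, 0.8) in frame 1 and (7.3, 1.8) in frame 2.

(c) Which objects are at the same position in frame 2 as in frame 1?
the blue pentagon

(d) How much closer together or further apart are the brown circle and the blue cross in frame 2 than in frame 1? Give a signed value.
+1.8

Distance in frame 1: 4.2. Distance in frame 2: 6.0.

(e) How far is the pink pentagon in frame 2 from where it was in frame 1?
3.7

The pink pentagon moved from (1.1, 1.8) to (3.8, 4.4), a distance of √(2.7² + 2.6²) ≈ 3.7.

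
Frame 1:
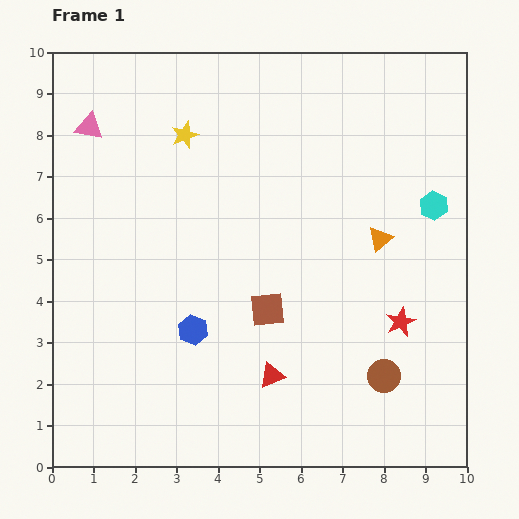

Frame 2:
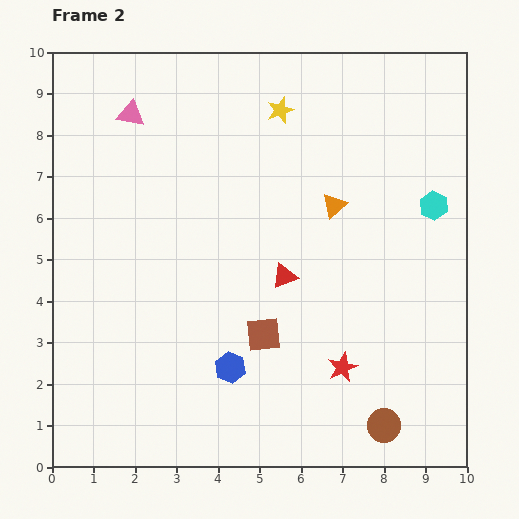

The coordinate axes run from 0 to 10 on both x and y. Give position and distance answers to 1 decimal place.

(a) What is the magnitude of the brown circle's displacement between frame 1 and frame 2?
1.2

The brown circle moved from (8.0, 2.2) to (8.0, 1.0), a distance of √(0.0² + 1.2²) ≈ 1.2.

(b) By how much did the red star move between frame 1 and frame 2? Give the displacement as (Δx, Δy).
(-1.4, -1.1)

The red star was at (8.4, 3.5) in frame 1 and (7.0, 2.4) in frame 2.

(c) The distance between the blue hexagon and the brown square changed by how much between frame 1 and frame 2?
-0.8

Distance in frame 1: 1.9. Distance in frame 2: 1.1.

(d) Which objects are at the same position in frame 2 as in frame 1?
the cyan hexagon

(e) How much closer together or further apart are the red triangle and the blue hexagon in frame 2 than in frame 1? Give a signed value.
+0.4

Distance in frame 1: 2.2. Distance in frame 2: 2.6.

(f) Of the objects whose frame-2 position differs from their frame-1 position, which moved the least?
the brown square

(moved 0.6)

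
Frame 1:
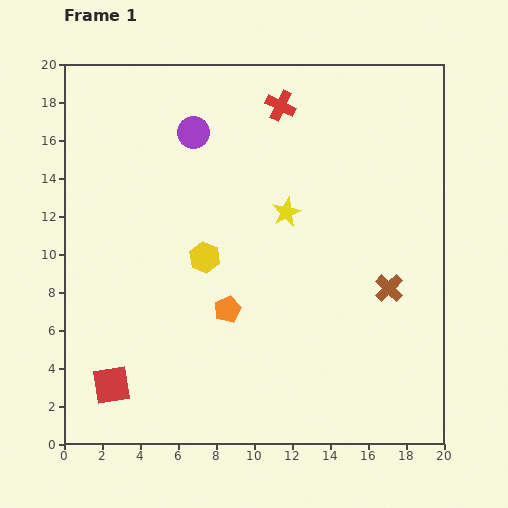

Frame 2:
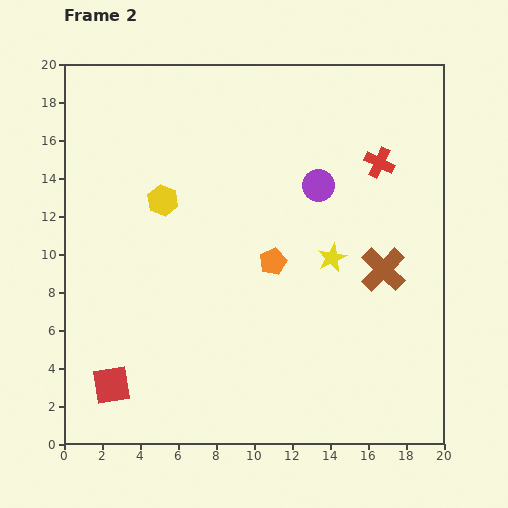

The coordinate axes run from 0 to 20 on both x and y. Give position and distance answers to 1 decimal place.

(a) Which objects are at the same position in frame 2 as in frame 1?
the red square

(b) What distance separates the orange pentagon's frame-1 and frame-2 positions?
3.5

The orange pentagon moved from (8.6, 7.1) to (11.0, 9.6), a distance of √(2.4² + 2.5²) ≈ 3.5.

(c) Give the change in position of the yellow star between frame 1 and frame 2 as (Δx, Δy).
(2.4, -2.4)

The yellow star was at (11.7, 12.2) in frame 1 and (14.1, 9.8) in frame 2.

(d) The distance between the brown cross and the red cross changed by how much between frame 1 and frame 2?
-5.6

Distance in frame 1: 11.2. Distance in frame 2: 5.6.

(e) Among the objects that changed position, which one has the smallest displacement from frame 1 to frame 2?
the brown cross

(moved 1.0)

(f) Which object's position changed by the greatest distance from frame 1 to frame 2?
the purple circle

(moved 7.2; next 6.0)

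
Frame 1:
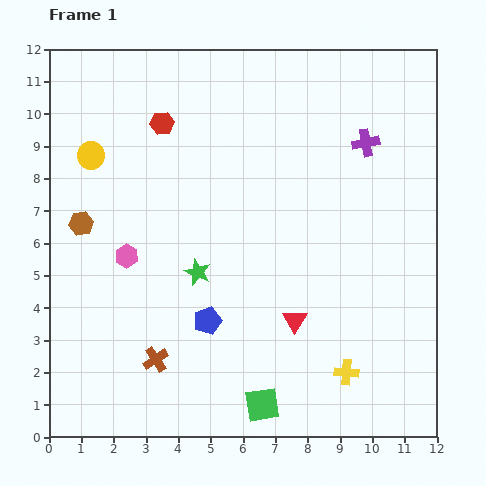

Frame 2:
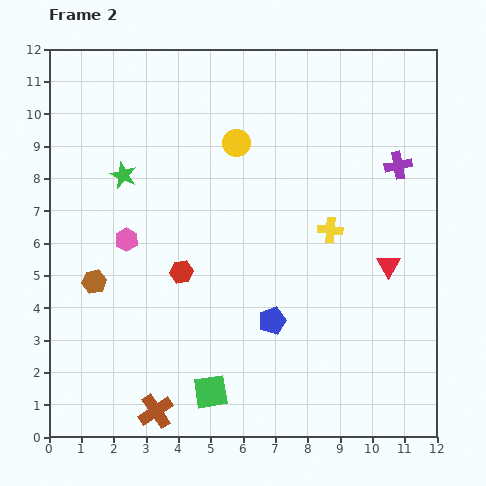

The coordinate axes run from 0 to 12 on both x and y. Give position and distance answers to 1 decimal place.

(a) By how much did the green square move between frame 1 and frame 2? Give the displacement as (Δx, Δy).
(-1.6, 0.4)

The green square was at (6.6, 1.0) in frame 1 and (5.0, 1.4) in frame 2.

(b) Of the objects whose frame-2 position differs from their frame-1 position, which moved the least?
the pink hexagon

(moved 0.5)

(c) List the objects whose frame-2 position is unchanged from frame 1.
none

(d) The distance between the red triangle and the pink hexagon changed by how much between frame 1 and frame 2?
+2.5

Distance in frame 1: 5.6. Distance in frame 2: 8.1.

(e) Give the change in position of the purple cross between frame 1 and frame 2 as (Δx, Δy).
(1.0, -0.7)

The purple cross was at (9.8, 9.1) in frame 1 and (10.8, 8.4) in frame 2.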